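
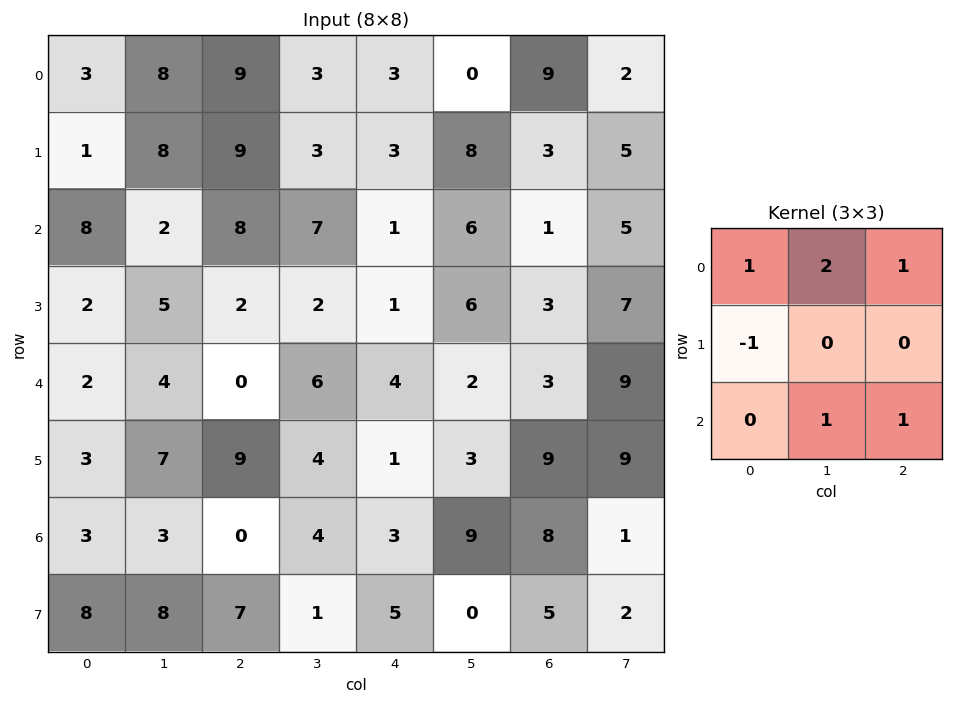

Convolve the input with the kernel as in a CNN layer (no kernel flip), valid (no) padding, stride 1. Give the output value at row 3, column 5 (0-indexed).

The receptive field on the input at this output position is [6 3 7 / 2 3 9 / 3 9 9]. Elementwise product with the kernel and sum: 6·1 + 3·2 + 7·1 + 2·-1 + 9·1 + 9·1.

35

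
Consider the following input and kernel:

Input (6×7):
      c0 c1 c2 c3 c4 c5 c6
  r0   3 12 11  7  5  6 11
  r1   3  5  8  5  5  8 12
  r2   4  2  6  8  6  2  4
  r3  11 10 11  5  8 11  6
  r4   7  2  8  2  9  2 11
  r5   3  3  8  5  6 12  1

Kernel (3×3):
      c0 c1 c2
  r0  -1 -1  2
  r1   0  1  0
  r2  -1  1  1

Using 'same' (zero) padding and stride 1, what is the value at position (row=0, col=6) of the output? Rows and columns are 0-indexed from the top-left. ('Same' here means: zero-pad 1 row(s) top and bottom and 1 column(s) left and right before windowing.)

15

The receptive field on the zero-padded input at this output position is [0 0 0 / 6 11 0 / 8 12 0]. Elementwise product with the kernel and sum: 0·-1 + 0·-1 + 0·2 + 11·1 + 8·-1 + 12·1 + 0·1.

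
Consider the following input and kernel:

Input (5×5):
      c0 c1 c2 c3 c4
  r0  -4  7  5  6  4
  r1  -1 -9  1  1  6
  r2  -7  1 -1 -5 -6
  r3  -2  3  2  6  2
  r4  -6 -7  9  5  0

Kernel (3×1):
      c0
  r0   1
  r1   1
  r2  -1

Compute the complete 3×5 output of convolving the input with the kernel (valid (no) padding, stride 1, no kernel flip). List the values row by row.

Output[0,0]: The receptive field on the input at this output position is [-4 / -1 / -7]. Elementwise product with the kernel and sum: -4·1 + -1·1 + -7·-1.
Output[0,1]: The receptive field on the input at this output position is [7 / -9 / 1]. Elementwise product with the kernel and sum: 7·1 + -9·1 + 1·-1.

2 -3 7 12 16
-6 -11 -2 -10 -2
-3 11 -8 -4 -4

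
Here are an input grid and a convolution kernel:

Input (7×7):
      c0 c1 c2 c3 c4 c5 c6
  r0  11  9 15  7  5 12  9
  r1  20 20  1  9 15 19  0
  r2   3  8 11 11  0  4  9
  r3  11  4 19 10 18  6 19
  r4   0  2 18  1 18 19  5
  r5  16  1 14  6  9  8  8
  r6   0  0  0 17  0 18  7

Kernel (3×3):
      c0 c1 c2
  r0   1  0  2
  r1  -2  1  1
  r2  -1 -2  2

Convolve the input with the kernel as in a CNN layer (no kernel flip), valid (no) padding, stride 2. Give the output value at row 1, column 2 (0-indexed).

The receptive field on the input at this output position is [0 4 9 / 18 6 19 / 18 19 5]. Elementwise product with the kernel and sum: 0·1 + 9·2 + 18·-2 + 6·1 + 19·1 + 18·-1 + 19·-2 + 5·2.

-39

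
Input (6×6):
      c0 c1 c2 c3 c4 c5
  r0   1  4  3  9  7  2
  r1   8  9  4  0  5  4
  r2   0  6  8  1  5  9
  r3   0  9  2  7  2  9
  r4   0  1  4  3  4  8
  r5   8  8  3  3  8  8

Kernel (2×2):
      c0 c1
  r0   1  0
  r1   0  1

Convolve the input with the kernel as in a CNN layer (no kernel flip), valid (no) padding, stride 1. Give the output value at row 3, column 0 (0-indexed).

1

The receptive field on the input at this output position is [0 9 / 0 1]. Elementwise product with the kernel and sum: 0·1 + 1·1.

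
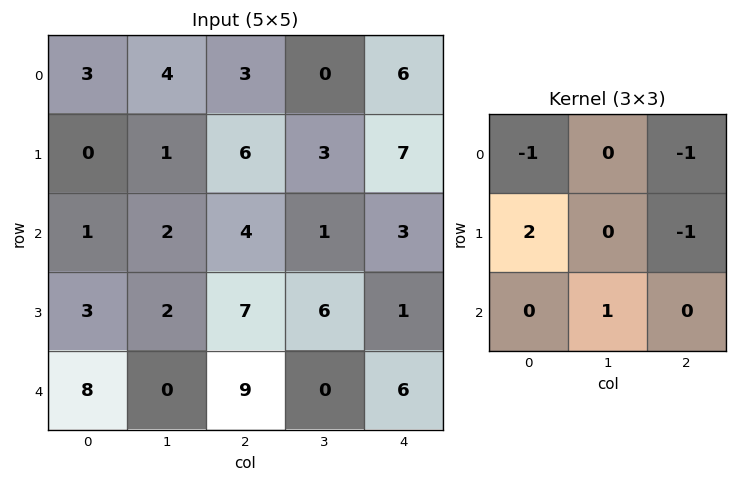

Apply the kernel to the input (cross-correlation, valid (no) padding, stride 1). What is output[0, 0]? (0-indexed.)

The receptive field on the input at this output position is [3 4 3 / 0 1 6 / 1 2 4]. Elementwise product with the kernel and sum: 3·-1 + 3·-1 + 0·2 + 6·-1 + 2·1.

-10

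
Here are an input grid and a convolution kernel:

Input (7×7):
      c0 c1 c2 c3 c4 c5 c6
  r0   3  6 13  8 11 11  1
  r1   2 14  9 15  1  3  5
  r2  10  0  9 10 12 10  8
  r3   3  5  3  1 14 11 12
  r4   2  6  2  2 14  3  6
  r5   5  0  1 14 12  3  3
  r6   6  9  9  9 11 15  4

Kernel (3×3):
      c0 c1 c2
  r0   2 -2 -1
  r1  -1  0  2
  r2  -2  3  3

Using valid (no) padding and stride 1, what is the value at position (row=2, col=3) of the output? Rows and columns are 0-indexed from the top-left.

The receptive field on the input at this output position is [10 12 10 / 1 14 11 / 2 14 3]. Elementwise product with the kernel and sum: 10·2 + 12·-2 + 10·-1 + 1·-1 + 11·2 + 2·-2 + 14·3 + 3·3.

54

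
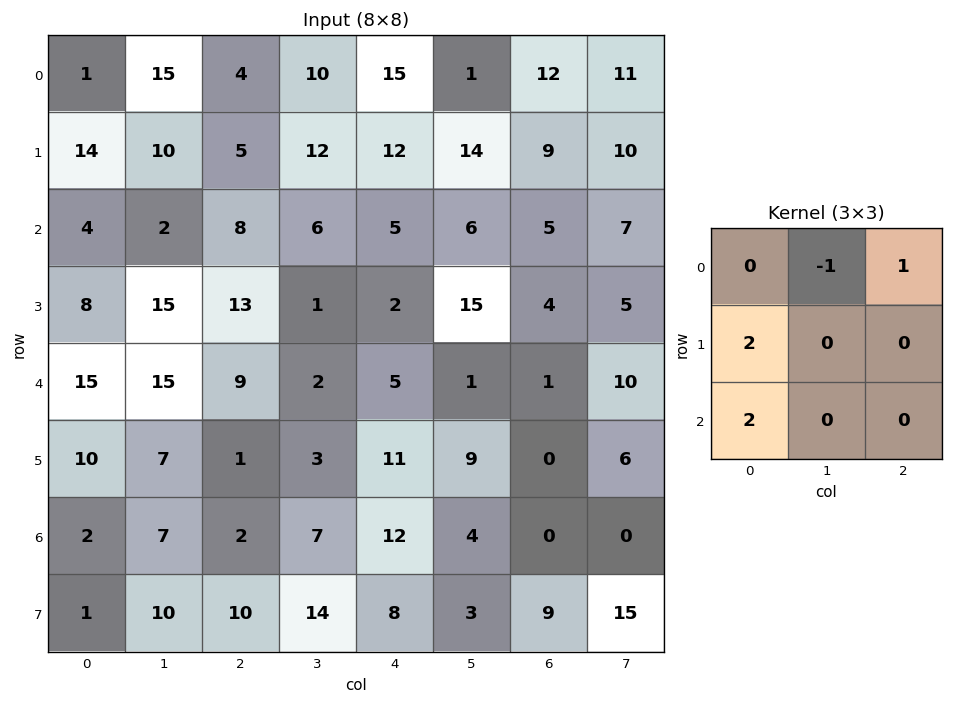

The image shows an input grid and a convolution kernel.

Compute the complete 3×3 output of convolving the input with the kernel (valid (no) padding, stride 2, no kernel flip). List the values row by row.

25 31 45
52 43 13
18 9 46

Output[0,0]: The receptive field on the input at this output position is [1 15 4 / 14 10 5 / 4 2 8]. Elementwise product with the kernel and sum: 15·-1 + 4·1 + 14·2 + 4·2.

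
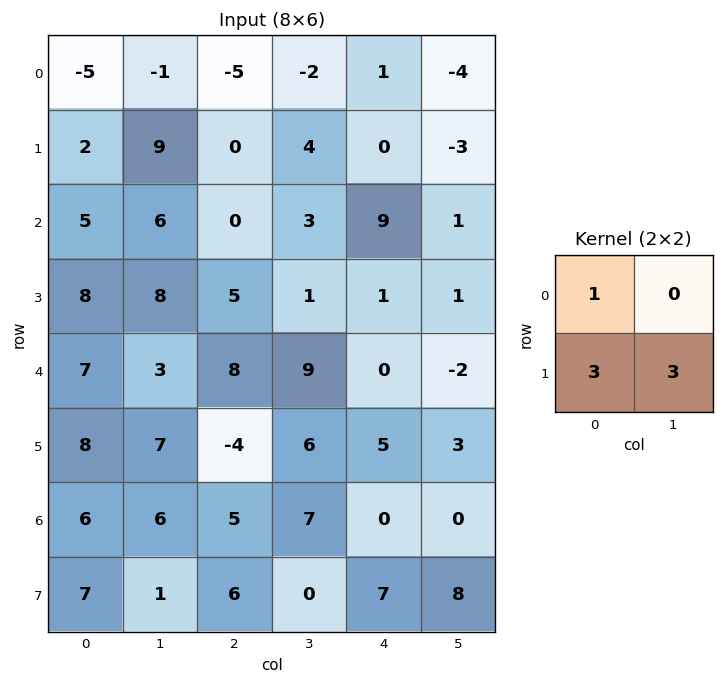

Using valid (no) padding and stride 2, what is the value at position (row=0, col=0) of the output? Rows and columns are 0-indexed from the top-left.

28

The receptive field on the input at this output position is [-5 -1 / 2 9]. Elementwise product with the kernel and sum: -5·1 + 2·3 + 9·3.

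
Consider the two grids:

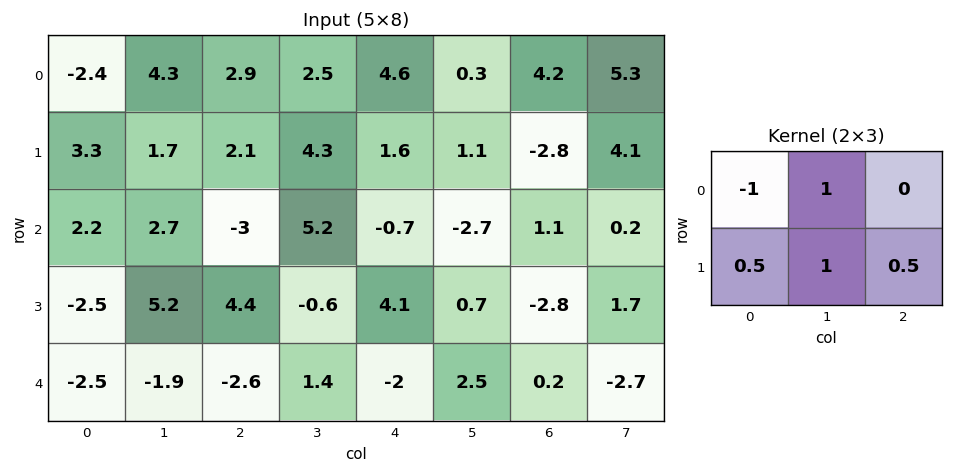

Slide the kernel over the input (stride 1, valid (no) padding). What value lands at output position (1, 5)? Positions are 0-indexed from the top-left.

-4.05

The receptive field on the input at this output position is [1.1 -2.8 4.1 / -2.7 1.1 0.2]. Elementwise product with the kernel and sum: 1.1·-1 + -2.8·1 + -2.7·0.5 + 1.1·1 + 0.2·0.5.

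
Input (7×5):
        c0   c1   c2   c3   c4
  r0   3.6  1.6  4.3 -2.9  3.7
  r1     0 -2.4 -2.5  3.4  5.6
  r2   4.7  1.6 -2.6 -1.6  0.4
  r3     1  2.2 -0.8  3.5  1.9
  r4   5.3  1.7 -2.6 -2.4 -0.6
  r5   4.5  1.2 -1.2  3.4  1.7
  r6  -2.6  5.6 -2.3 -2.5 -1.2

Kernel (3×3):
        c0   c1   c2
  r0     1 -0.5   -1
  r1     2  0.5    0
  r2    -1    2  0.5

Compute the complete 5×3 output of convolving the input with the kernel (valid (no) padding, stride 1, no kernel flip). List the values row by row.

-5.5 -11.3 -1.65
16.9 -4.7 -7.05
6.4 0.4 -4.55
9.45 -0.7 -2
29.3 -4.25 -4.8

Output[0,0]: The receptive field on the input at this output position is [3.6 1.6 4.3 / 0 -2.4 -2.5 / 4.7 1.6 -2.6]. Elementwise product with the kernel and sum: 3.6·1 + 1.6·-0.5 + 4.3·-1 + 0·2 + -2.4·0.5 + 4.7·-1 + 1.6·2 + -2.6·0.5.
Output[0,1]: The receptive field on the input at this output position is [1.6 4.3 -2.9 / -2.4 -2.5 3.4 / 1.6 -2.6 -1.6]. Elementwise product with the kernel and sum: 1.6·1 + 4.3·-0.5 + -2.9·-1 + -2.4·2 + -2.5·0.5 + 1.6·-1 + -2.6·2 + -1.6·0.5.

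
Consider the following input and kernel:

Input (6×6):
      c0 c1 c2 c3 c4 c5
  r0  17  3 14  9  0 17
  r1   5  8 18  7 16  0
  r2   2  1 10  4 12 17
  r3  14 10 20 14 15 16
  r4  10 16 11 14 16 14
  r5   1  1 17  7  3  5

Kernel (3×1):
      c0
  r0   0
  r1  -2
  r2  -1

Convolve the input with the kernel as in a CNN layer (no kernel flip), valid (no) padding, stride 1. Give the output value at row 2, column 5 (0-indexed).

-46

The receptive field on the input at this output position is [17 / 16 / 14]. Elementwise product with the kernel and sum: 16·-2 + 14·-1.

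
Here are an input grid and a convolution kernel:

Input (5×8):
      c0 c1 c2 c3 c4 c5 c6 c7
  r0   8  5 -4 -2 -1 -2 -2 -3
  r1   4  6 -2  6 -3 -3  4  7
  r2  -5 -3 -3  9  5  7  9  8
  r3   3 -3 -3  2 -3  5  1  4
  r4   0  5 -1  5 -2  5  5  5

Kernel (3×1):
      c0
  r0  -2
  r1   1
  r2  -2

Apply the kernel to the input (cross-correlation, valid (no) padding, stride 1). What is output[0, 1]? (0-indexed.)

The receptive field on the input at this output position is [5 / 6 / -3]. Elementwise product with the kernel and sum: 5·-2 + 6·1 + -3·-2.

2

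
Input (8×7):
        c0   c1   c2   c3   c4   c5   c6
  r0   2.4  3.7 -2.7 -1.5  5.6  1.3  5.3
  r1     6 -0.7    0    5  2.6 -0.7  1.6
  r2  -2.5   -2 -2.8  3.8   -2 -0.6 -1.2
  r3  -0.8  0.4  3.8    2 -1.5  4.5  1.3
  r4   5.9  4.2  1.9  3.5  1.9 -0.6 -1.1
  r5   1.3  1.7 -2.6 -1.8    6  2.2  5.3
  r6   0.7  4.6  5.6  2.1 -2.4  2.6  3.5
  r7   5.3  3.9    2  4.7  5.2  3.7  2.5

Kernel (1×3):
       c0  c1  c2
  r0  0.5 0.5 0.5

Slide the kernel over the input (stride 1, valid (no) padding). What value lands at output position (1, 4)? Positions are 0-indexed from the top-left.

The receptive field on the input at this output position is [2.6 -0.7 1.6]. Elementwise product with the kernel and sum: 2.6·0.5 + -0.7·0.5 + 1.6·0.5.

1.75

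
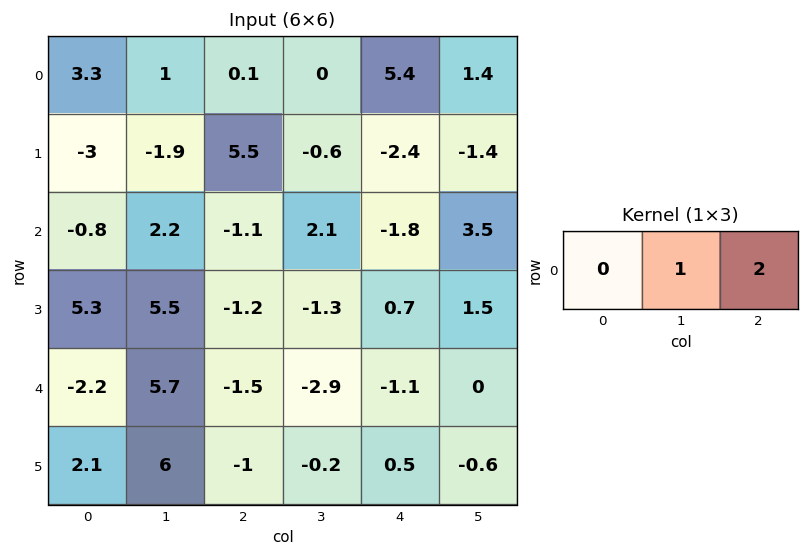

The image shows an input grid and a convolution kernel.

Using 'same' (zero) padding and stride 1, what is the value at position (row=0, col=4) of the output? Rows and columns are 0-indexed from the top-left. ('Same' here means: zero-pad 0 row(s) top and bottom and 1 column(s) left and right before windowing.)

The receptive field on the zero-padded input at this output position is [0 5.4 1.4]. Elementwise product with the kernel and sum: 5.4·1 + 1.4·2.

8.2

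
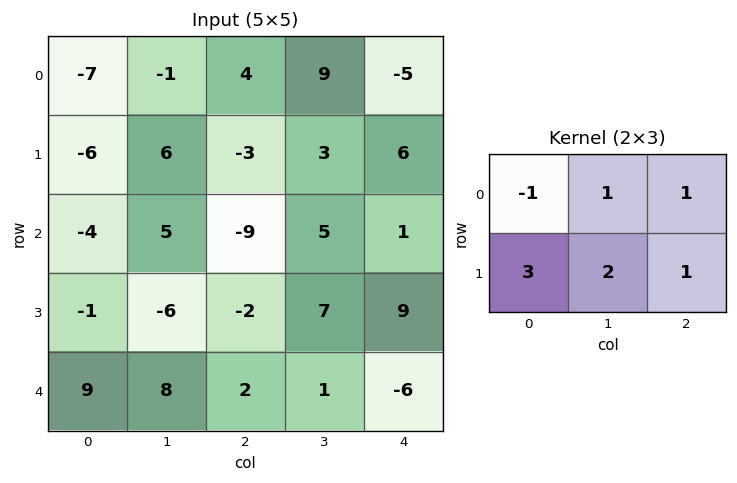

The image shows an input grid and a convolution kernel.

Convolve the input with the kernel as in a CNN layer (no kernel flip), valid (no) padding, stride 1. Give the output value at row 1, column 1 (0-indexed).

-4

The receptive field on the input at this output position is [6 -3 3 / 5 -9 5]. Elementwise product with the kernel and sum: 6·-1 + -3·1 + 3·1 + 5·3 + -9·2 + 5·1.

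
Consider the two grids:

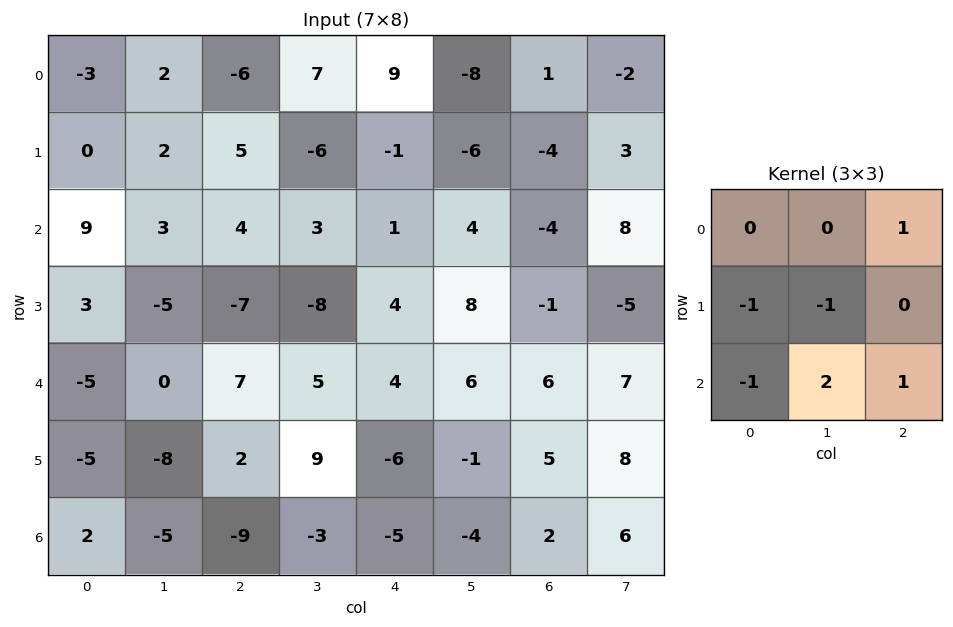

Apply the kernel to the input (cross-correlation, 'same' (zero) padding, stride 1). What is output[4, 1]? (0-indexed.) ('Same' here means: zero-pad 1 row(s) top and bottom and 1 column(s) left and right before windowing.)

-11

The receptive field on the zero-padded input at this output position is [3 -5 -7 / -5 0 7 / -5 -8 2]. Elementwise product with the kernel and sum: -7·1 + -5·-1 + 0·-1 + -5·-1 + -8·2 + 2·1.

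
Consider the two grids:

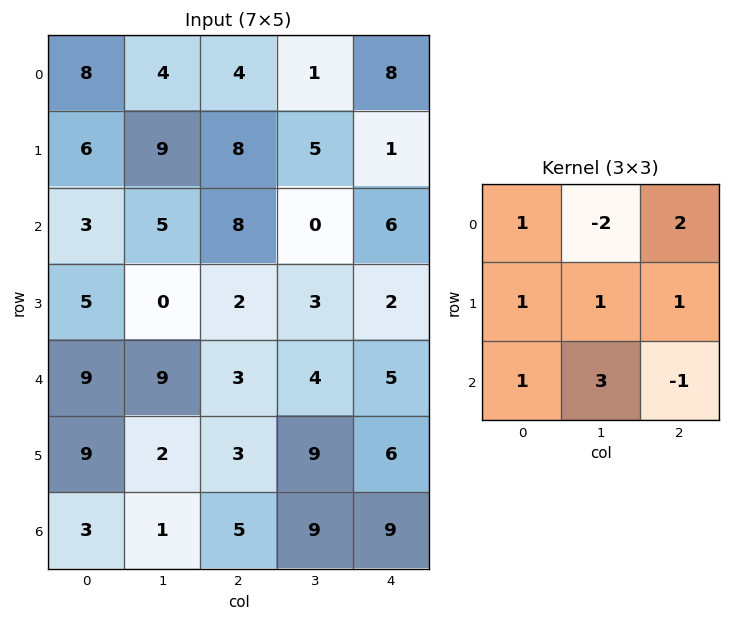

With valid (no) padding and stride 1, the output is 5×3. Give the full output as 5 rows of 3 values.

41 49 34
23 19 23
49 8 37
42 20 36
12 32 46

Output[0,0]: The receptive field on the input at this output position is [8 4 4 / 6 9 8 / 3 5 8]. Elementwise product with the kernel and sum: 8·1 + 4·-2 + 4·2 + 6·1 + 9·1 + 8·1 + 3·1 + 5·3 + 8·-1.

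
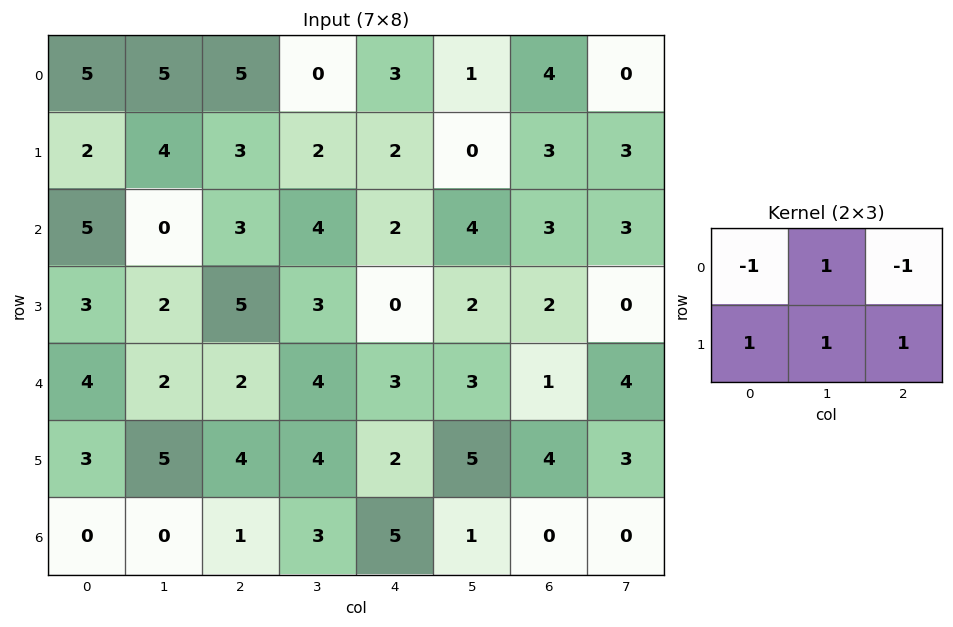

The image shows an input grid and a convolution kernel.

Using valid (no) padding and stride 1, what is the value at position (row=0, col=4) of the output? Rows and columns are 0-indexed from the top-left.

-1

The receptive field on the input at this output position is [3 1 4 / 2 0 3]. Elementwise product with the kernel and sum: 3·-1 + 1·1 + 4·-1 + 2·1 + 0·1 + 3·1.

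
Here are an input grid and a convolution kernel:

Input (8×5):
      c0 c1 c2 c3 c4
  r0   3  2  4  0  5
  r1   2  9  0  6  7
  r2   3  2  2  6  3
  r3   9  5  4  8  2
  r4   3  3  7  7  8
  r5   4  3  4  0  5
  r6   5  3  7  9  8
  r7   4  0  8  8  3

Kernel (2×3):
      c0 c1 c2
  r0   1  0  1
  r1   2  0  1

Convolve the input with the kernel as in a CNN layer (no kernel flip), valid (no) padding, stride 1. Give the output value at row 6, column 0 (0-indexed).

The receptive field on the input at this output position is [5 3 7 / 4 0 8]. Elementwise product with the kernel and sum: 5·1 + 7·1 + 4·2 + 8·1.

28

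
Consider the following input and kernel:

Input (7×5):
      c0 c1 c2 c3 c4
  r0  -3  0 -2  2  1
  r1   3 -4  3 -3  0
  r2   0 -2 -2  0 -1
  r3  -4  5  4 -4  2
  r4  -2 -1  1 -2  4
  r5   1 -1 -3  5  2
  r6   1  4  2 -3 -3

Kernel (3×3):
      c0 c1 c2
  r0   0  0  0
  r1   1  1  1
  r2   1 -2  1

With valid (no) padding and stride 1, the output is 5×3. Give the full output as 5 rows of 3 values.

4 -2 -3
-14 -11 11
6 0 11
-2 8 -8
-8 -2 9

Output[0,0]: The receptive field on the input at this output position is [-3 0 -2 / 3 -4 3 / 0 -2 -2]. Elementwise product with the kernel and sum: 3·1 + -4·1 + 3·1 + 0·1 + -2·-2 + -2·1.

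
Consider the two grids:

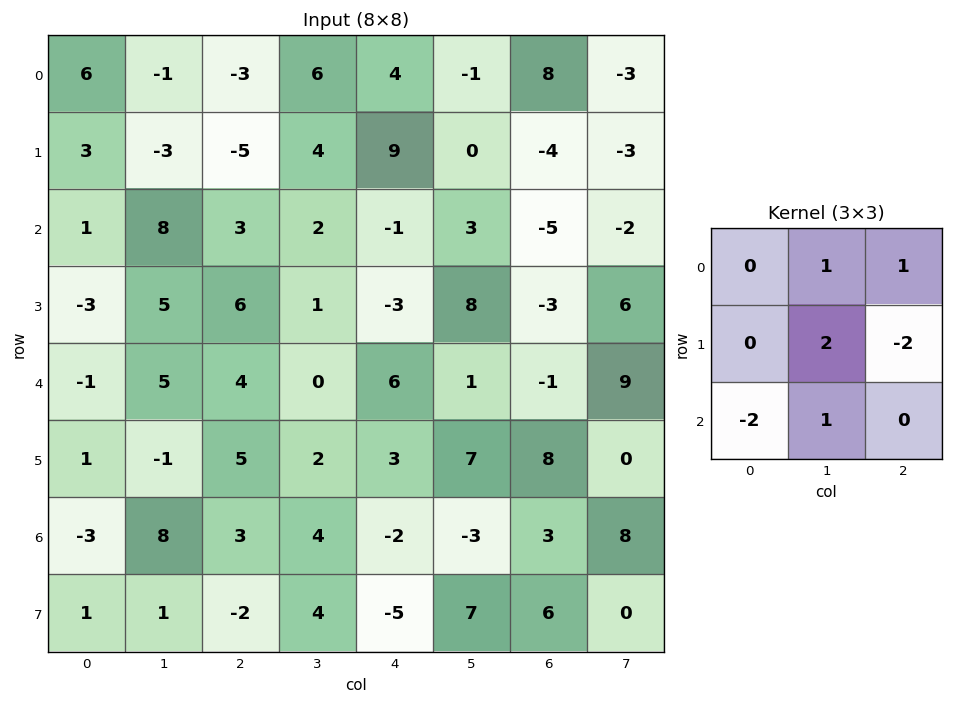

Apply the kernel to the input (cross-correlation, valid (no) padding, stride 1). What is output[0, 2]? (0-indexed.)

-4

The receptive field on the input at this output position is [-3 6 4 / -5 4 9 / 3 2 -1]. Elementwise product with the kernel and sum: 6·1 + 4·1 + 4·2 + 9·-2 + 3·-2 + 2·1.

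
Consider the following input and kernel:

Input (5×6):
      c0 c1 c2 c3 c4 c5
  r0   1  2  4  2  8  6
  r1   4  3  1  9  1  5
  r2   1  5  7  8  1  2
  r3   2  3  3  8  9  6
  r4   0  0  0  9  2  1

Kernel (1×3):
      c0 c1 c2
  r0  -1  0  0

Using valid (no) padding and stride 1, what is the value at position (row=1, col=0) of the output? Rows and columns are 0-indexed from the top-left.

-4

The receptive field on the input at this output position is [4 3 1]. Elementwise product with the kernel and sum: 4·-1.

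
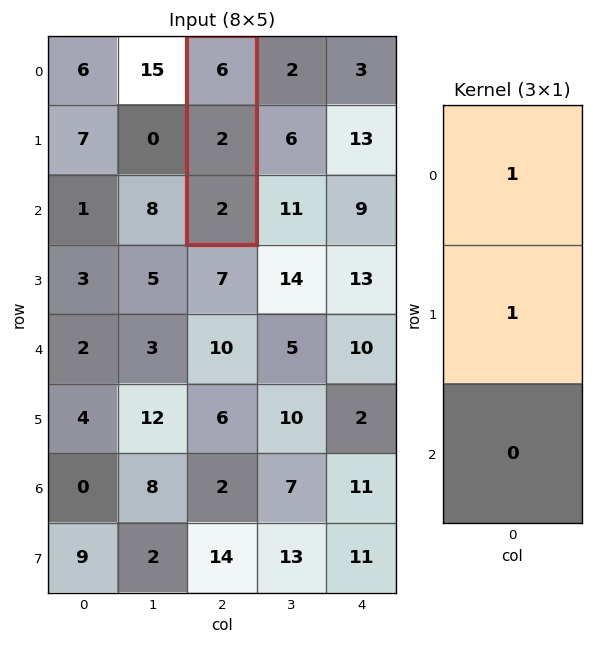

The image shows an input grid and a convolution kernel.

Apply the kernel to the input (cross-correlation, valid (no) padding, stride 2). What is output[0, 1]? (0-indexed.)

The receptive field on the input at this output position is [6 / 2 / 2]. Elementwise product with the kernel and sum: 6·1 + 2·1.

8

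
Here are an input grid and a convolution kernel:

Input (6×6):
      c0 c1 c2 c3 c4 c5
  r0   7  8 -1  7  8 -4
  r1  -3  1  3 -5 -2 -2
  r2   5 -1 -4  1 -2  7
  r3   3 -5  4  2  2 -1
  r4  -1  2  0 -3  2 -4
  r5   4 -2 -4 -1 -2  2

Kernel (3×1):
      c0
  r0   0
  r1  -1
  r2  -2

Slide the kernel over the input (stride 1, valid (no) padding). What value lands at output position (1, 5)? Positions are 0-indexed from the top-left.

-5

The receptive field on the input at this output position is [-2 / 7 / -1]. Elementwise product with the kernel and sum: 7·-1 + -1·-2.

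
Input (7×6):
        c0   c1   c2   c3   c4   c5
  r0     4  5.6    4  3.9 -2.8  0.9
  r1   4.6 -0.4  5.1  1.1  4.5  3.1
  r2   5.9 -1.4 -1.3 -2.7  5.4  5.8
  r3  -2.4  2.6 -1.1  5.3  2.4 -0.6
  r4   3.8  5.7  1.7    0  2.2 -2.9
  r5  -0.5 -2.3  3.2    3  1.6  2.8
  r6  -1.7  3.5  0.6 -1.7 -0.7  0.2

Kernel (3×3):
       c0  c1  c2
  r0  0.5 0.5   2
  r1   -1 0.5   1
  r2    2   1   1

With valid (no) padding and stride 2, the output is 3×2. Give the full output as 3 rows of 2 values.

22.2 -1.6
17.25 20.55
11.4 3.95

Output[0,0]: The receptive field on the input at this output position is [4 5.6 4 / 4.6 -0.4 5.1 / 5.9 -1.4 -1.3]. Elementwise product with the kernel and sum: 4·0.5 + 5.6·0.5 + 4·2 + 4.6·-1 + -0.4·0.5 + 5.1·1 + 5.9·2 + -1.4·1 + -1.3·1.
Output[0,1]: The receptive field on the input at this output position is [4 3.9 -2.8 / 5.1 1.1 4.5 / -1.3 -2.7 5.4]. Elementwise product with the kernel and sum: 4·0.5 + 3.9·0.5 + -2.8·2 + 5.1·-1 + 1.1·0.5 + 4.5·1 + -1.3·2 + -2.7·1 + 5.4·1.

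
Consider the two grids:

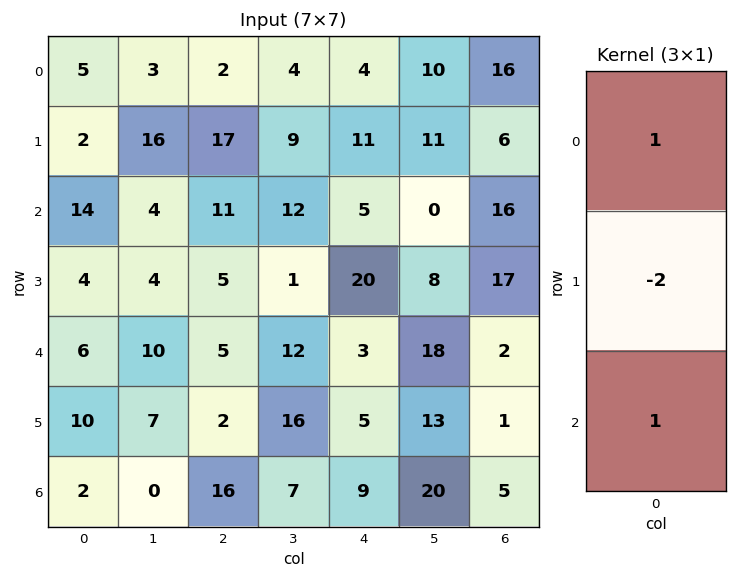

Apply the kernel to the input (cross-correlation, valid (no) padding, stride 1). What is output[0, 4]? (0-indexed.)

-13

The receptive field on the input at this output position is [4 / 11 / 5]. Elementwise product with the kernel and sum: 4·1 + 11·-2 + 5·1.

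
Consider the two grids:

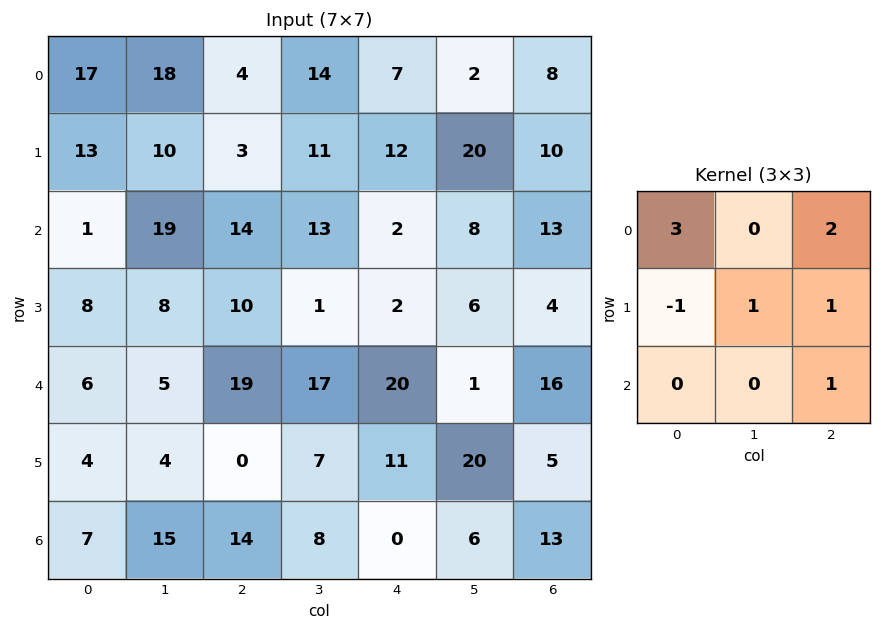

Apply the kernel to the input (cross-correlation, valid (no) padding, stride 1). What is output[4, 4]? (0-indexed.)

The receptive field on the input at this output position is [20 1 16 / 11 20 5 / 0 6 13]. Elementwise product with the kernel and sum: 20·3 + 16·2 + 11·-1 + 20·1 + 5·1 + 13·1.

119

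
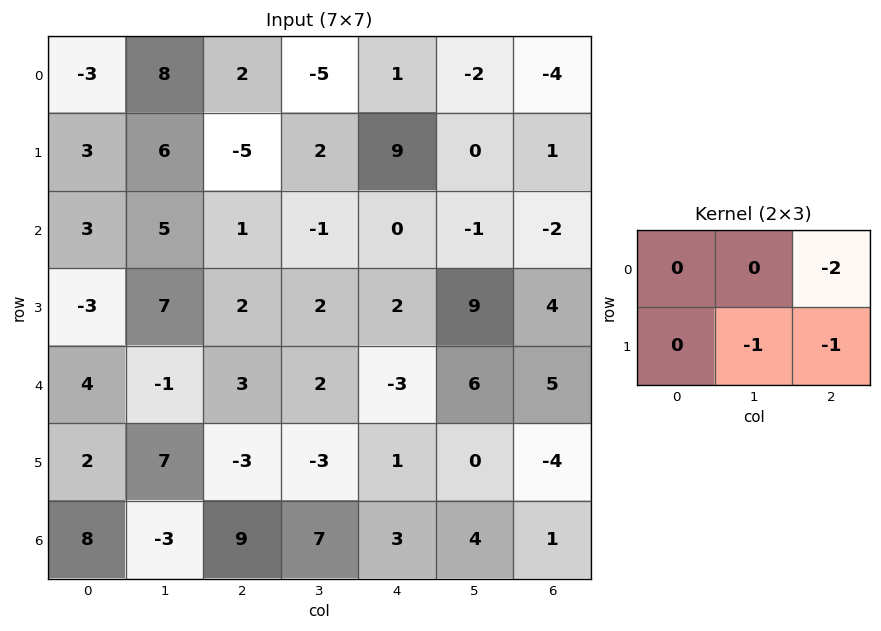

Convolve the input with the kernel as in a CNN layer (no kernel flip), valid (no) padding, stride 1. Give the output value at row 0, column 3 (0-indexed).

The receptive field on the input at this output position is [-5 1 -2 / 2 9 0]. Elementwise product with the kernel and sum: -2·-2 + 9·-1 + 0·-1.

-5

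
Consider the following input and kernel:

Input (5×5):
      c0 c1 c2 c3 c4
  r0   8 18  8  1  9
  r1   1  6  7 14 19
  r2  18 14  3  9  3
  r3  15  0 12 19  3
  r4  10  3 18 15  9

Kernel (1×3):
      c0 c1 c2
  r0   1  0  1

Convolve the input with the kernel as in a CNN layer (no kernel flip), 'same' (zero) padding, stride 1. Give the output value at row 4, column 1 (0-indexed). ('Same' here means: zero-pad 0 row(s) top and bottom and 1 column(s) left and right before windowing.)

28

The receptive field on the zero-padded input at this output position is [10 3 18]. Elementwise product with the kernel and sum: 10·1 + 18·1.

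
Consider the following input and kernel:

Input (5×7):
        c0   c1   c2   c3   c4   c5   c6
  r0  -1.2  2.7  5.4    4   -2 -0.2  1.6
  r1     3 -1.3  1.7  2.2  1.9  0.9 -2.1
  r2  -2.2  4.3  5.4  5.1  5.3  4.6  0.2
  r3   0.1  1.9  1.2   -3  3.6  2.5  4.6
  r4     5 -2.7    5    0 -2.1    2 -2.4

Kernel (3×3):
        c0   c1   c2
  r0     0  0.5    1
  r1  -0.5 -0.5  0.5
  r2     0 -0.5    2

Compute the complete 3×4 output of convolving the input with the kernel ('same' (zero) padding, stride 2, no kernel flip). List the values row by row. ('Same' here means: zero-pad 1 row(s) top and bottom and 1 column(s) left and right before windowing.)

Output[0,0]: The receptive field on the zero-padded input at this output position is [0 0 0 / 0 -1.2 2.7 / 0 3 -1.3]. Elementwise product with the kernel and sum: 0·0.5 + 0·1 + 0·-0.5 + -1.2·-0.5 + 2.7·0.5 + 3·-0.5 + -1.3·2.
Output[0,1]: The receptive field on the zero-padded input at this output position is [0 0 0 / 2.7 5.4 4 / -1.3 1.7 2.2]. Elementwise product with the kernel and sum: 0·0.5 + 0·1 + 2.7·-0.5 + 5.4·-0.5 + 4·0.5 + 1.7·-0.5 + 2.2·2.

-2.15 1.5 -0.25 0.35
7.2 -5.85 2.15 -5.75
-1.9 -3.55 6.35 2.5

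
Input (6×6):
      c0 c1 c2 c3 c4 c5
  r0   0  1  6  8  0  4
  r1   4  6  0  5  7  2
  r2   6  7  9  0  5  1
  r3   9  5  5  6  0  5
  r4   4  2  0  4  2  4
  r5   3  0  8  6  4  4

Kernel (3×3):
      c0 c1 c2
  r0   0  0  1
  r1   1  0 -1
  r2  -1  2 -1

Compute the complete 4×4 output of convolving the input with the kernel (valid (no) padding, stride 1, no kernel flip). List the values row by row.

9 20 -21 16
-7 11 18 -10
13 -7 16 -2
-2 14 -2 3

Output[0,0]: The receptive field on the input at this output position is [0 1 6 / 4 6 0 / 6 7 9]. Elementwise product with the kernel and sum: 6·1 + 4·1 + 0·-1 + 6·-1 + 7·2 + 9·-1.
Output[0,1]: The receptive field on the input at this output position is [1 6 8 / 6 0 5 / 7 9 0]. Elementwise product with the kernel and sum: 8·1 + 6·1 + 5·-1 + 7·-1 + 9·2 + 0·-1.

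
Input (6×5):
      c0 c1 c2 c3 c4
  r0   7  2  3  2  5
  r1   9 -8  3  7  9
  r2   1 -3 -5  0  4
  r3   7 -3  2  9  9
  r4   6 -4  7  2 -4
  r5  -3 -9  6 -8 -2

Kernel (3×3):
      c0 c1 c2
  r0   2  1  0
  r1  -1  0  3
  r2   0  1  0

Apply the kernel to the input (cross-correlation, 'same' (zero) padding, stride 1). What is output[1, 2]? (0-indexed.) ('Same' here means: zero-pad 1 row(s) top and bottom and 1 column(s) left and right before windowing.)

The receptive field on the zero-padded input at this output position is [2 3 2 / -8 3 7 / -3 -5 0]. Elementwise product with the kernel and sum: 2·2 + 3·1 + -8·-1 + 7·3 + -5·1.

31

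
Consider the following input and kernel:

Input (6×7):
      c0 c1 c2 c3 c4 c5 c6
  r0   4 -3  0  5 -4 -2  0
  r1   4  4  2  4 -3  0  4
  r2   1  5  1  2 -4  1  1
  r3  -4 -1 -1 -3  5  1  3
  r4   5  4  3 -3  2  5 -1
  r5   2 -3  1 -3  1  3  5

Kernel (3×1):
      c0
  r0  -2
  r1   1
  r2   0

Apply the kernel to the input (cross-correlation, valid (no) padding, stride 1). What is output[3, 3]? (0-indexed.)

The receptive field on the input at this output position is [-3 / -3 / -3]. Elementwise product with the kernel and sum: -3·-2 + -3·1.

3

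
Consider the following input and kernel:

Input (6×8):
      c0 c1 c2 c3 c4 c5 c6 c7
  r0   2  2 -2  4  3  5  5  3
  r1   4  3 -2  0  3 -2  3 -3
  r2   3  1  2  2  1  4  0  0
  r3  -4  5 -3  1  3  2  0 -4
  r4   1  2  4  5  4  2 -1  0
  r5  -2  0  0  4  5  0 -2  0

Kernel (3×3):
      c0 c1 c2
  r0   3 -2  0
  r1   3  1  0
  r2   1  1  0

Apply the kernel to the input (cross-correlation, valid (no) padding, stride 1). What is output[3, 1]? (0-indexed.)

31

The receptive field on the input at this output position is [5 -3 1 / 2 4 5 / 0 0 4]. Elementwise product with the kernel and sum: 5·3 + -3·-2 + 2·3 + 4·1 + 0·1 + 0·1.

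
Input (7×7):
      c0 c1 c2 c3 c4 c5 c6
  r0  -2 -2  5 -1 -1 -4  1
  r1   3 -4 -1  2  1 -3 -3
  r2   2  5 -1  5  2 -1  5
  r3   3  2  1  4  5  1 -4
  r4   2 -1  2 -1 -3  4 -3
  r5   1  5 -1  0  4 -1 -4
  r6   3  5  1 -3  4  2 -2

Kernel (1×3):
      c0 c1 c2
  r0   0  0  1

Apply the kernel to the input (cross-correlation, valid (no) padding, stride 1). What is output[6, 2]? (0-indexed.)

4

The receptive field on the input at this output position is [1 -3 4]. Elementwise product with the kernel and sum: 4·1.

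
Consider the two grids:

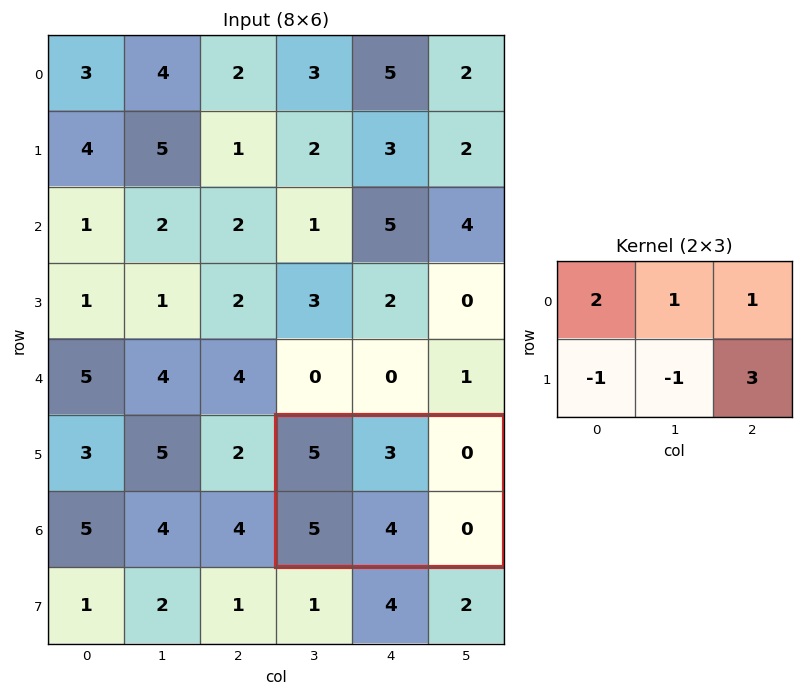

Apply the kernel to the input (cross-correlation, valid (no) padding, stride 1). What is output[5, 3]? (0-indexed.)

The receptive field on the input at this output position is [5 3 0 / 5 4 0]. Elementwise product with the kernel and sum: 5·2 + 3·1 + 0·1 + 5·-1 + 4·-1 + 0·3.

4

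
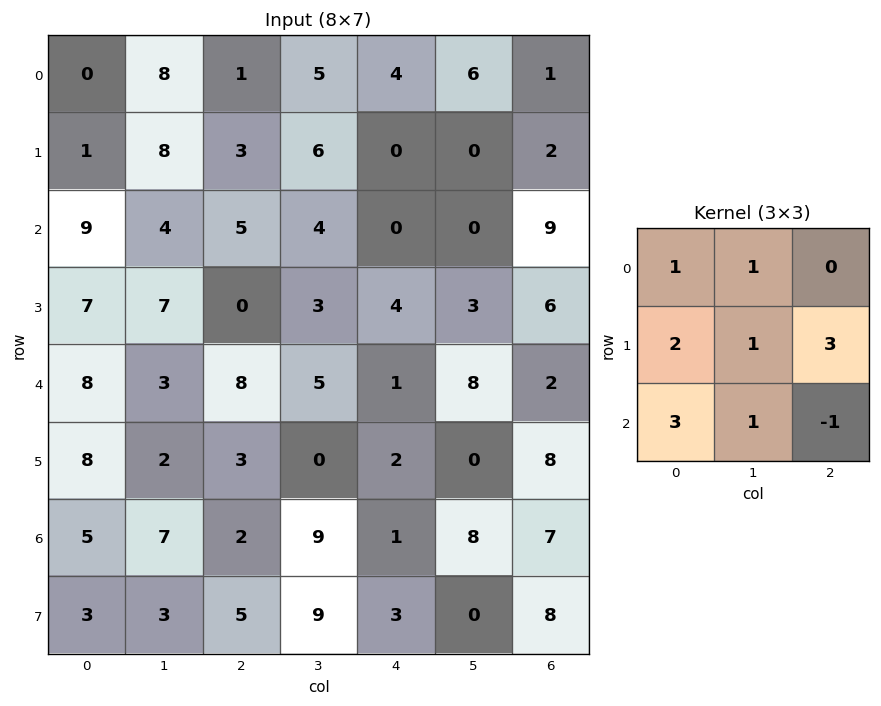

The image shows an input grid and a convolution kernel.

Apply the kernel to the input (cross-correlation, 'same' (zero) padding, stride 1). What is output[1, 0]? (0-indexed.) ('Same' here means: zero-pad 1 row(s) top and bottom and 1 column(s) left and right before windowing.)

The receptive field on the zero-padded input at this output position is [0 0 8 / 0 1 8 / 0 9 4]. Elementwise product with the kernel and sum: 0·1 + 0·1 + 0·2 + 1·1 + 8·3 + 0·3 + 9·1 + 4·-1.

30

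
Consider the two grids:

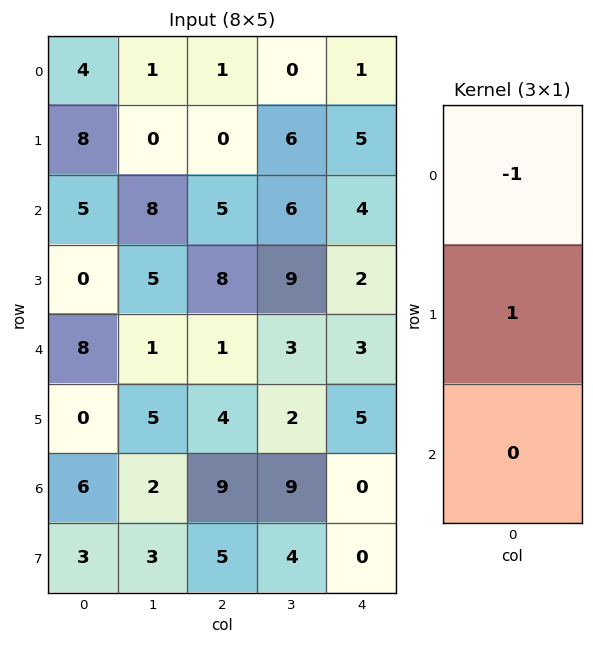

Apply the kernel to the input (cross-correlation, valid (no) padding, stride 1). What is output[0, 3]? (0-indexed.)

The receptive field on the input at this output position is [0 / 6 / 6]. Elementwise product with the kernel and sum: 0·-1 + 6·1.

6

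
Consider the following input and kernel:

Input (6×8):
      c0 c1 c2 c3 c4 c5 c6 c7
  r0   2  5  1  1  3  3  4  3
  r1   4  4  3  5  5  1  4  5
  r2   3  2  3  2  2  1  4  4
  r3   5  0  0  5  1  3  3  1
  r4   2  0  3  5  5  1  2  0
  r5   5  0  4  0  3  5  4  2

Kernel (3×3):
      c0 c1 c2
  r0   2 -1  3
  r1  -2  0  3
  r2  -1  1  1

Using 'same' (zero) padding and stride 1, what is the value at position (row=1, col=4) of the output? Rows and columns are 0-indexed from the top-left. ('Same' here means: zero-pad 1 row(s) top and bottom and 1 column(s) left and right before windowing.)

The receptive field on the zero-padded input at this output position is [1 3 3 / 5 5 1 / 2 2 1]. Elementwise product with the kernel and sum: 1·2 + 3·-1 + 3·3 + 5·-2 + 1·3 + 2·-1 + 2·1 + 1·1.

2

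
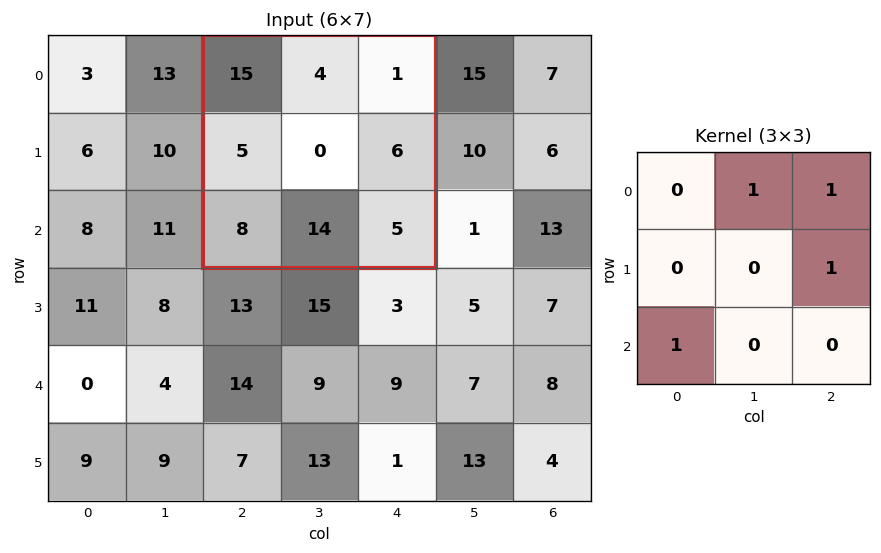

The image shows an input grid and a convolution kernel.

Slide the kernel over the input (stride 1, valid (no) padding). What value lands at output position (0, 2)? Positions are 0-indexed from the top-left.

19

The receptive field on the input at this output position is [15 4 1 / 5 0 6 / 8 14 5]. Elementwise product with the kernel and sum: 4·1 + 1·1 + 6·1 + 8·1.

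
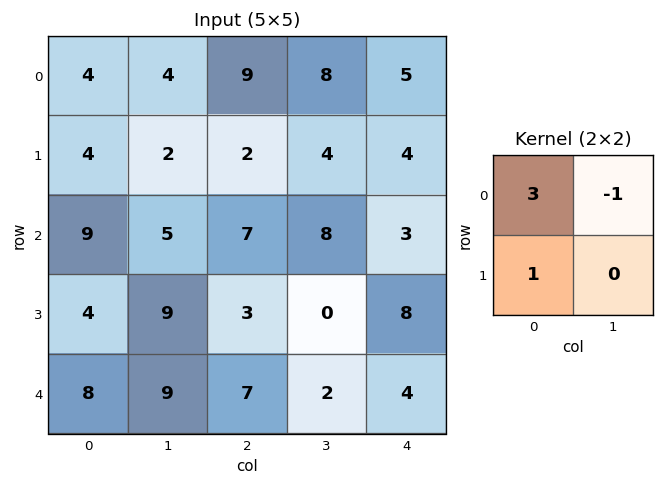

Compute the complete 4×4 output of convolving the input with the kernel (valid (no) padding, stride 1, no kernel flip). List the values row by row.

Output[0,0]: The receptive field on the input at this output position is [4 4 / 4 2]. Elementwise product with the kernel and sum: 4·3 + 4·-1 + 4·1.
Output[0,1]: The receptive field on the input at this output position is [4 9 / 2 2]. Elementwise product with the kernel and sum: 4·3 + 9·-1 + 2·1.

12 5 21 23
19 9 9 16
26 17 16 21
11 33 16 -6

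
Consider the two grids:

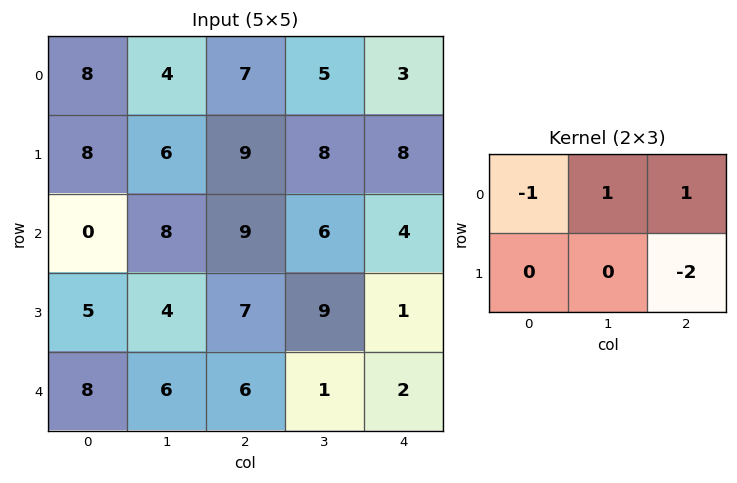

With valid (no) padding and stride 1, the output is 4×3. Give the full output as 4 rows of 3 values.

Output[0,0]: The receptive field on the input at this output position is [8 4 7 / 8 6 9]. Elementwise product with the kernel and sum: 8·-1 + 4·1 + 7·1 + 9·-2.
Output[0,1]: The receptive field on the input at this output position is [4 7 5 / 6 9 8]. Elementwise product with the kernel and sum: 4·-1 + 7·1 + 5·1 + 8·-2.

-15 -8 -15
-11 -1 -1
3 -11 -1
-6 10 -1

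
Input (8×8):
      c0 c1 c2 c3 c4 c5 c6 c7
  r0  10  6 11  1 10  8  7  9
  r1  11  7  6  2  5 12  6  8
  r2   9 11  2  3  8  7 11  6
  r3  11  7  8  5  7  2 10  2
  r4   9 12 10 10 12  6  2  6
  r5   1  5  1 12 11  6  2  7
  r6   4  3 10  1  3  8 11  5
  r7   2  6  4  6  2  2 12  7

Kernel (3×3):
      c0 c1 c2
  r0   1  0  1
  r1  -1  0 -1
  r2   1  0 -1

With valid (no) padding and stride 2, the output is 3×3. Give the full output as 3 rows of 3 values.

Output[0,0]: The receptive field on the input at this output position is [10 6 11 / 11 7 6 / 9 11 2]. Elementwise product with the kernel and sum: 10·1 + 11·1 + 11·-1 + 6·-1 + 9·1 + 2·-1.
Output[0,1]: The receptive field on the input at this output position is [11 1 10 / 6 2 5 / 2 3 8]. Elementwise product with the kernel and sum: 11·1 + 10·1 + 6·-1 + 5·-1 + 2·1 + 8·-1.

11 4 3
-9 -7 12
11 17 -7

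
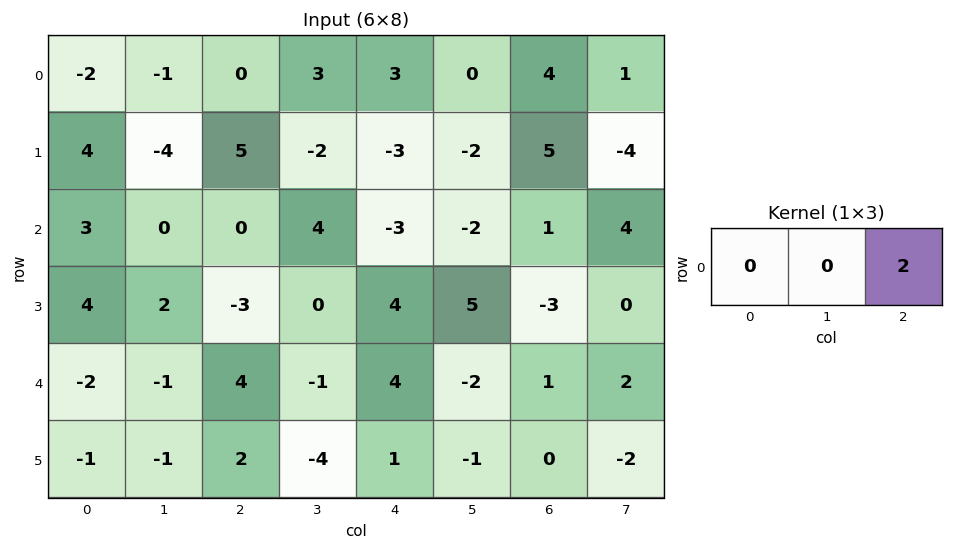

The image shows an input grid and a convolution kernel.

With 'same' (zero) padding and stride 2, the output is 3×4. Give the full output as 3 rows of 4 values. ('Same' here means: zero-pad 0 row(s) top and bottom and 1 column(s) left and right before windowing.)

Output[0,0]: The receptive field on the zero-padded input at this output position is [0 -2 -1]. Elementwise product with the kernel and sum: -1·2.

-2 6 0 2
0 8 -4 8
-2 -2 -4 4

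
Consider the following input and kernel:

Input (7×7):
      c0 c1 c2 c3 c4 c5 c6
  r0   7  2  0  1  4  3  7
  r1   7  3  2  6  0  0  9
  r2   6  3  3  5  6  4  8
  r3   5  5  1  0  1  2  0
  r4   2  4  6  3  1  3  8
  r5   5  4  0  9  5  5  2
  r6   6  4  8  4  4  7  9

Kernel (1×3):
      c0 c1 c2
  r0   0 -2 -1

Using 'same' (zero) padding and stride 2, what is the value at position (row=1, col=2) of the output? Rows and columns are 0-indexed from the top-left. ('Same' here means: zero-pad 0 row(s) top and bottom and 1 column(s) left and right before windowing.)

-16

The receptive field on the zero-padded input at this output position is [5 6 4]. Elementwise product with the kernel and sum: 6·-2 + 4·-1.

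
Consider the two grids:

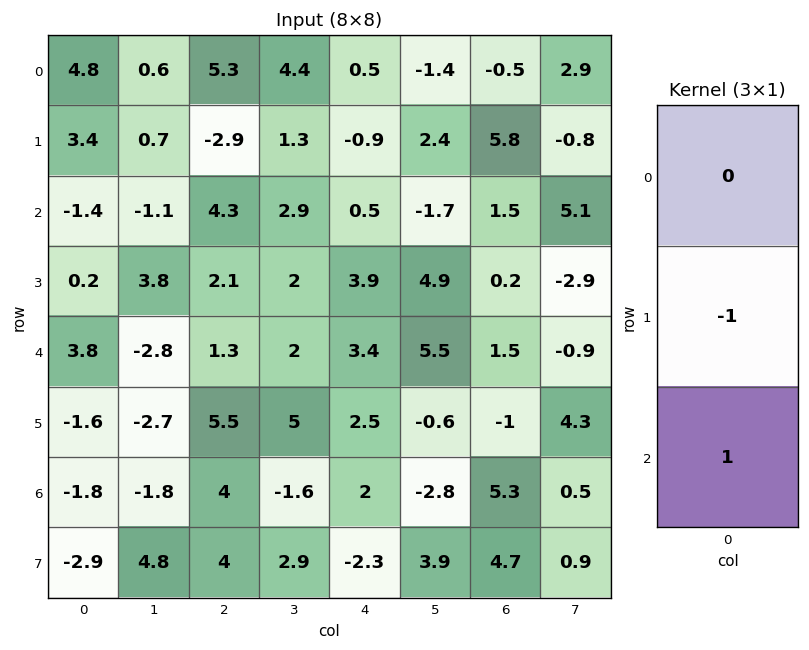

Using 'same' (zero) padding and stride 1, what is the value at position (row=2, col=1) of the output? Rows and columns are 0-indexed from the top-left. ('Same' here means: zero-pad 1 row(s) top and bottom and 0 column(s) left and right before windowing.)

4.9

The receptive field on the zero-padded input at this output position is [0.7 / -1.1 / 3.8]. Elementwise product with the kernel and sum: -1.1·-1 + 3.8·1.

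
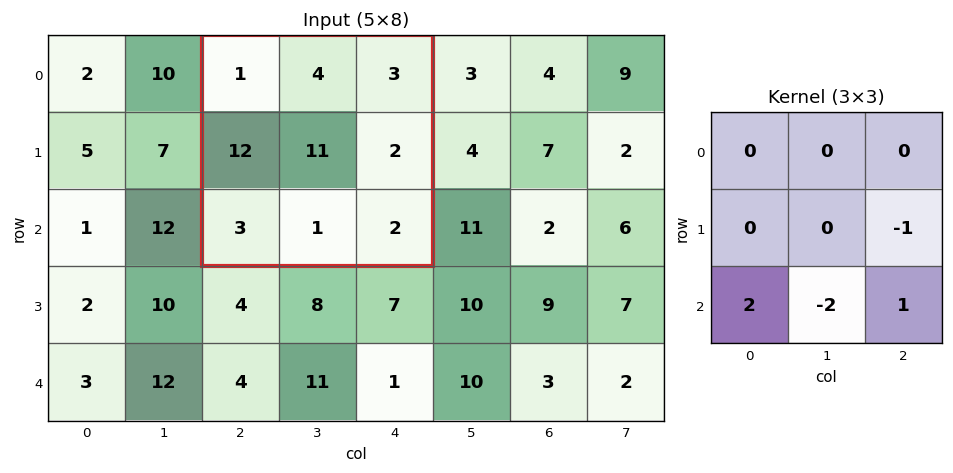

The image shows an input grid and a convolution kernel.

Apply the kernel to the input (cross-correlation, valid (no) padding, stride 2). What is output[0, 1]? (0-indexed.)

4

The receptive field on the input at this output position is [1 4 3 / 12 11 2 / 3 1 2]. Elementwise product with the kernel and sum: 2·-1 + 3·2 + 1·-2 + 2·1.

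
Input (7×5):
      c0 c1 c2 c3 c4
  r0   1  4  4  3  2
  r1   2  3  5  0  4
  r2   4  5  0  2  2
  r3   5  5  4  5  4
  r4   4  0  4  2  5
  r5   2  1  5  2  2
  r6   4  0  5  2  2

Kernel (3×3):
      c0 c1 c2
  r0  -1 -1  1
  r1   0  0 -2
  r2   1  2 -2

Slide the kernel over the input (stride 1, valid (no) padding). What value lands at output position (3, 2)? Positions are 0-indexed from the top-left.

-10

The receptive field on the input at this output position is [4 5 4 / 4 2 5 / 5 2 2]. Elementwise product with the kernel and sum: 4·-1 + 5·-1 + 4·1 + 5·-2 + 5·1 + 2·2 + 2·-2.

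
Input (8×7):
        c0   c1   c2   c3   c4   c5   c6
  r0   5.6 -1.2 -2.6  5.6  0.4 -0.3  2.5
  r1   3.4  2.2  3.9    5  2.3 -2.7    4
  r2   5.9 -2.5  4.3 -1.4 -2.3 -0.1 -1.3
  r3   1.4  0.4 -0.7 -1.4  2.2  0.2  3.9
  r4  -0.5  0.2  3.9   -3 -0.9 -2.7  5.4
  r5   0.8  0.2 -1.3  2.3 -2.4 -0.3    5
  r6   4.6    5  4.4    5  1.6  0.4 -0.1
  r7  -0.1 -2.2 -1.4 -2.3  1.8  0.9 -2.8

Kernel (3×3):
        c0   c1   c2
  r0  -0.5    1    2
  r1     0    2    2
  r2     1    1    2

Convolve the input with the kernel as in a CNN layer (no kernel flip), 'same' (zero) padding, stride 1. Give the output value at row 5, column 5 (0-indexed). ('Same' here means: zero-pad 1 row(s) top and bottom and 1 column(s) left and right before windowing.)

The receptive field on the zero-padded input at this output position is [-0.9 -2.7 5.4 / -2.4 -0.3 5 / 1.6 0.4 -0.1]. Elementwise product with the kernel and sum: -0.9·-0.5 + -2.7·1 + 5.4·2 + -0.3·2 + 5·2 + 1.6·1 + 0.4·1 + -0.1·2.

19.75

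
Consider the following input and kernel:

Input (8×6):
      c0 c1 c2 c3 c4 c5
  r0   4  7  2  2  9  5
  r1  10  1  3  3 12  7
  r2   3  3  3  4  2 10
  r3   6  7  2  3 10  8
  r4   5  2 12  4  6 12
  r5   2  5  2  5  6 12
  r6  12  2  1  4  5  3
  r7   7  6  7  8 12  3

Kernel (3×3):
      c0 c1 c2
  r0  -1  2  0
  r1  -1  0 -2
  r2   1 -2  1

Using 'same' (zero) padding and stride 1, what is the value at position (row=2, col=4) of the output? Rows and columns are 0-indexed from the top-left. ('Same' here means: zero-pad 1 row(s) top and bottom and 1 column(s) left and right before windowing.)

-12

The receptive field on the zero-padded input at this output position is [3 12 7 / 4 2 10 / 3 10 8]. Elementwise product with the kernel and sum: 3·-1 + 12·2 + 4·-1 + 10·-2 + 3·1 + 10·-2 + 8·1.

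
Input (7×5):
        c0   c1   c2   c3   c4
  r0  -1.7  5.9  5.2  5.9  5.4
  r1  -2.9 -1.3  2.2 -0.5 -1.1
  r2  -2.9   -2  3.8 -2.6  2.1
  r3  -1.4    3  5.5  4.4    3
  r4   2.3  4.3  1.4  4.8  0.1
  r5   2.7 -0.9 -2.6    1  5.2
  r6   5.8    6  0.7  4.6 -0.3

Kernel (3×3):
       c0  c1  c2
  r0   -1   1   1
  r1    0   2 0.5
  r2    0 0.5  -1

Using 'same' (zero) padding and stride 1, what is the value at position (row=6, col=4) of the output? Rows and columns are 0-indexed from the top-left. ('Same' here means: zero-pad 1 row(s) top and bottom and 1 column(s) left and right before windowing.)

3.6

The receptive field on the zero-padded input at this output position is [1 5.2 0 / 4.6 -0.3 0 / 0 0 0]. Elementwise product with the kernel and sum: 1·-1 + 5.2·1 + 0·1 + -0.3·2 + 0·0.5 + 0·0.5 + 0·-1.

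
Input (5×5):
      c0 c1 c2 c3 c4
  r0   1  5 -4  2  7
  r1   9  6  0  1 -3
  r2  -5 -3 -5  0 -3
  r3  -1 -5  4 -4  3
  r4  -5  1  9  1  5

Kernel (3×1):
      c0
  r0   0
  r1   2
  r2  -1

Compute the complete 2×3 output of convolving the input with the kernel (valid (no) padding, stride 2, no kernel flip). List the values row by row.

23 5 -3
3 -1 1

Output[0,0]: The receptive field on the input at this output position is [1 / 9 / -5]. Elementwise product with the kernel and sum: 9·2 + -5·-1.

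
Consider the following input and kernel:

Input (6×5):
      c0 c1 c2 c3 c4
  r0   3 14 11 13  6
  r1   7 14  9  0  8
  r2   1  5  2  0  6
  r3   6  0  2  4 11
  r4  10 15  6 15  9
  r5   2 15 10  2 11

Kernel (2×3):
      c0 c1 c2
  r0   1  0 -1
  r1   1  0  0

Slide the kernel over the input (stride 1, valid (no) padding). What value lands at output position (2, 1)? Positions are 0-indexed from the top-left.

5

The receptive field on the input at this output position is [5 2 0 / 0 2 4]. Elementwise product with the kernel and sum: 5·1 + 0·-1 + 0·1.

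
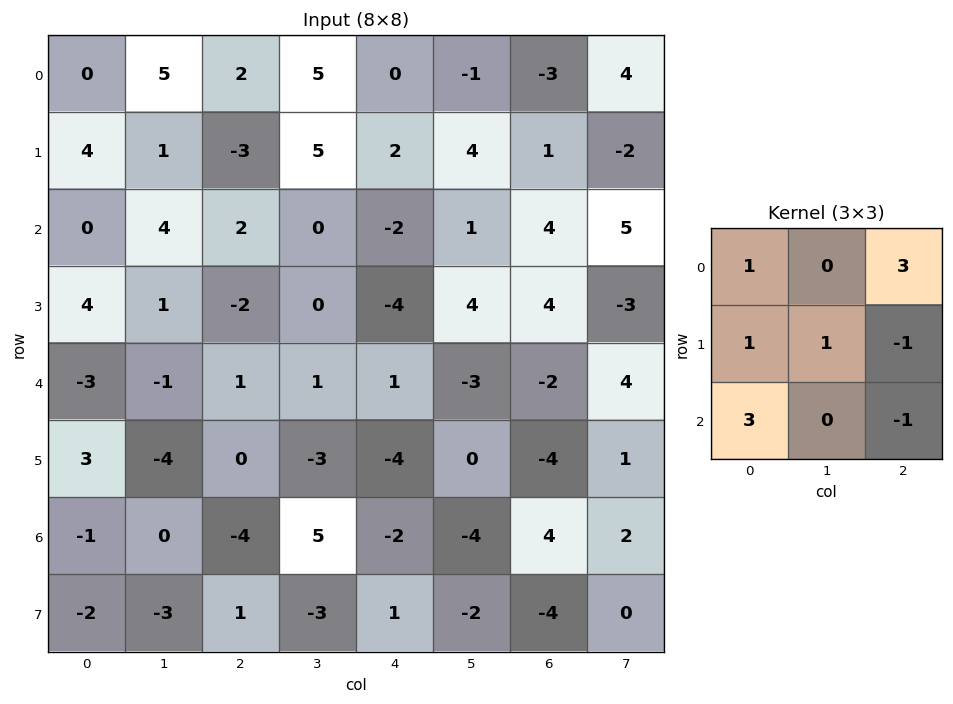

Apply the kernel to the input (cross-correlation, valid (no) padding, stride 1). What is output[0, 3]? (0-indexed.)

4

The receptive field on the input at this output position is [5 0 -1 / 5 2 4 / 0 -2 1]. Elementwise product with the kernel and sum: 5·1 + -1·3 + 5·1 + 2·1 + 4·-1 + 0·3 + 1·-1.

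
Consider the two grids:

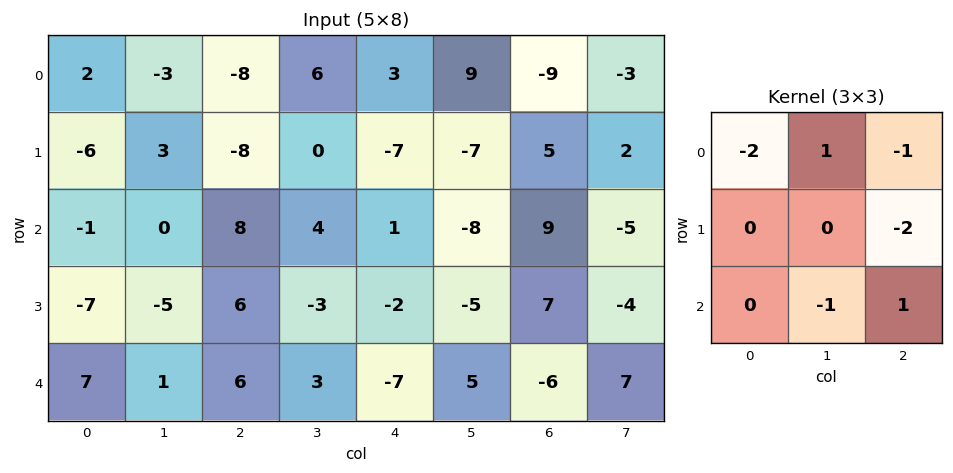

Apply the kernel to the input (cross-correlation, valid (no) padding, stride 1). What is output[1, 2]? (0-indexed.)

22

The receptive field on the input at this output position is [-8 0 -7 / 8 4 1 / 6 -3 -2]. Elementwise product with the kernel and sum: -8·-2 + 0·1 + -7·-1 + 1·-2 + -3·-1 + -2·1.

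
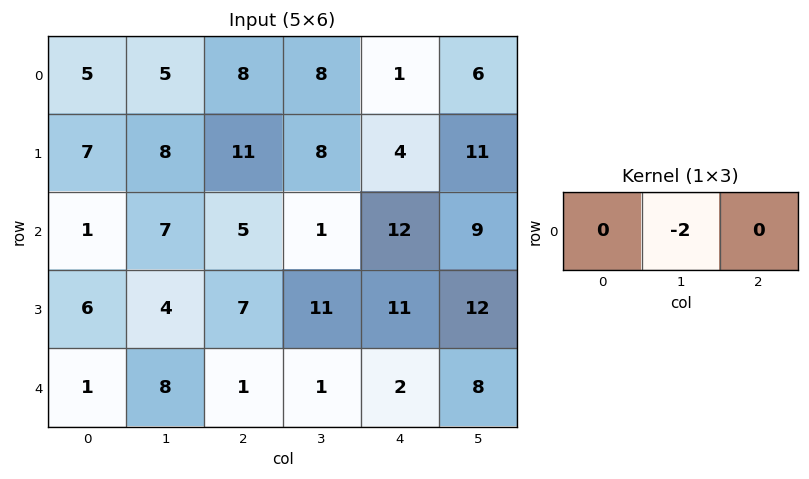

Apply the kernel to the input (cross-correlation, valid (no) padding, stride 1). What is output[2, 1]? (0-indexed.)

The receptive field on the input at this output position is [7 5 1]. Elementwise product with the kernel and sum: 5·-2.

-10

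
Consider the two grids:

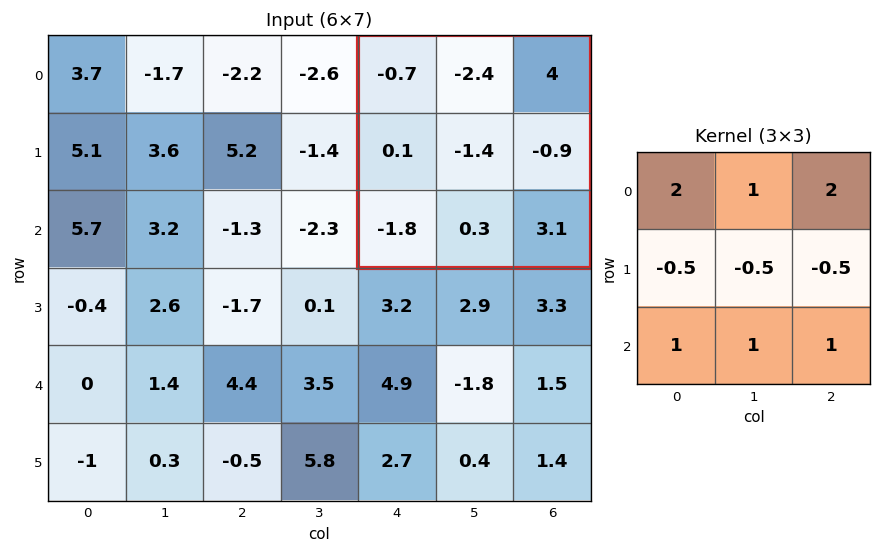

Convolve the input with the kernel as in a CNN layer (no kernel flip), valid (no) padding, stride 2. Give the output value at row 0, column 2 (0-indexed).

6.9

The receptive field on the input at this output position is [-0.7 -2.4 4 / 0.1 -1.4 -0.9 / -1.8 0.3 3.1]. Elementwise product with the kernel and sum: -0.7·2 + -2.4·1 + 4·2 + 0.1·-0.5 + -1.4·-0.5 + -0.9·-0.5 + -1.8·1 + 0.3·1 + 3.1·1.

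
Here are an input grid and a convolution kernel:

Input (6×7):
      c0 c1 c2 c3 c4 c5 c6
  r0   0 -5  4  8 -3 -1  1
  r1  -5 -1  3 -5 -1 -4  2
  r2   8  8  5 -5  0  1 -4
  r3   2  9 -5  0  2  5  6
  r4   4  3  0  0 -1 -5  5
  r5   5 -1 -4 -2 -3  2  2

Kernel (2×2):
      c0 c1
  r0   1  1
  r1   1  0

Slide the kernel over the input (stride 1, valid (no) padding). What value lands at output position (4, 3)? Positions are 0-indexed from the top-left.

The receptive field on the input at this output position is [0 -1 / -2 -3]. Elementwise product with the kernel and sum: 0·1 + -1·1 + -2·1.

-3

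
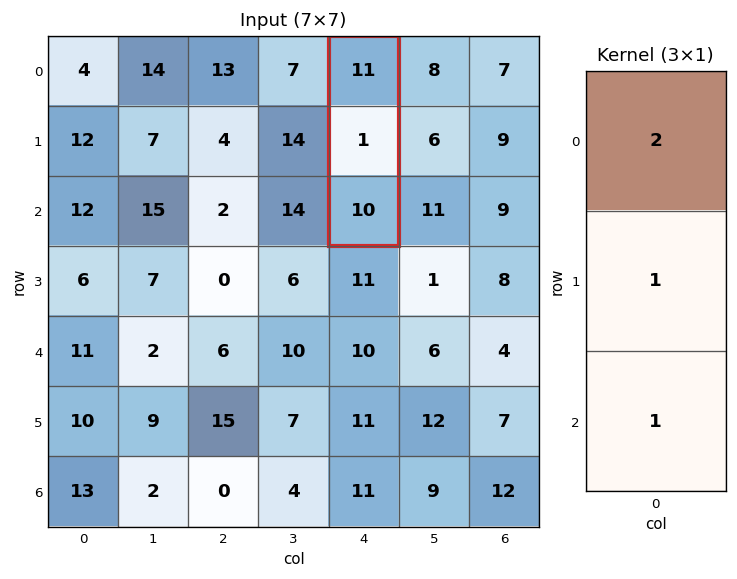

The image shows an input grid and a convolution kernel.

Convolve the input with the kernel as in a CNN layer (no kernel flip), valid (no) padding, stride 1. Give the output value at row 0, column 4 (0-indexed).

The receptive field on the input at this output position is [11 / 1 / 10]. Elementwise product with the kernel and sum: 11·2 + 1·1 + 10·1.

33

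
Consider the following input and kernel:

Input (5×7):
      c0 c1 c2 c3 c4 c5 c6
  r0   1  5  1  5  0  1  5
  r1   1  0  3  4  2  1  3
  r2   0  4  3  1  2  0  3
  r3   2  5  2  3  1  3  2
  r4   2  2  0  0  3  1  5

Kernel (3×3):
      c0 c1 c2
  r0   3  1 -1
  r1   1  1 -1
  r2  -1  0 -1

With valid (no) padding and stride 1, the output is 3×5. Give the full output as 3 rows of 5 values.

2 5 8 18 -9
-3 -3 10 10 0
4 16 9 5 -3

Output[0,0]: The receptive field on the input at this output position is [1 5 1 / 1 0 3 / 0 4 3]. Elementwise product with the kernel and sum: 1·3 + 5·1 + 1·-1 + 1·1 + 0·1 + 3·-1 + 0·-1 + 3·-1.
Output[0,1]: The receptive field on the input at this output position is [5 1 5 / 0 3 4 / 4 3 1]. Elementwise product with the kernel and sum: 5·3 + 1·1 + 5·-1 + 0·1 + 3·1 + 4·-1 + 4·-1 + 1·-1.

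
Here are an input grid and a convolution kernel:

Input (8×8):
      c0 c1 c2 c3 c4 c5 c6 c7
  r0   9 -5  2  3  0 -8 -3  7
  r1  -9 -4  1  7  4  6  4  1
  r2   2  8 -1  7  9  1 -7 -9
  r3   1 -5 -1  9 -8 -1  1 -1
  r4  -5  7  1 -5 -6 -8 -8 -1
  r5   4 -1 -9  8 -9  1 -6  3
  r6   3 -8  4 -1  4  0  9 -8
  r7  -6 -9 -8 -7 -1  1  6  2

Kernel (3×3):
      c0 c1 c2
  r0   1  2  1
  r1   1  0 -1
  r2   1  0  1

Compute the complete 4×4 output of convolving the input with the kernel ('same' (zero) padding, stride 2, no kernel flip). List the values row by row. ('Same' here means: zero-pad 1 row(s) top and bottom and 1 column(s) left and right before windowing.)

1 -5 24 -8
-35 10 35 23
-11 21 4 -3
6 -34 -16 3

Output[0,0]: The receptive field on the zero-padded input at this output position is [0 0 0 / 0 9 -5 / 0 -9 -4]. Elementwise product with the kernel and sum: 0·1 + 0·2 + 0·1 + 0·1 + -5·-1 + 0·1 + -4·1.
Output[0,1]: The receptive field on the zero-padded input at this output position is [0 0 0 / -5 2 3 / -4 1 7]. Elementwise product with the kernel and sum: 0·1 + 0·2 + 0·1 + -5·1 + 3·-1 + -4·1 + 7·1.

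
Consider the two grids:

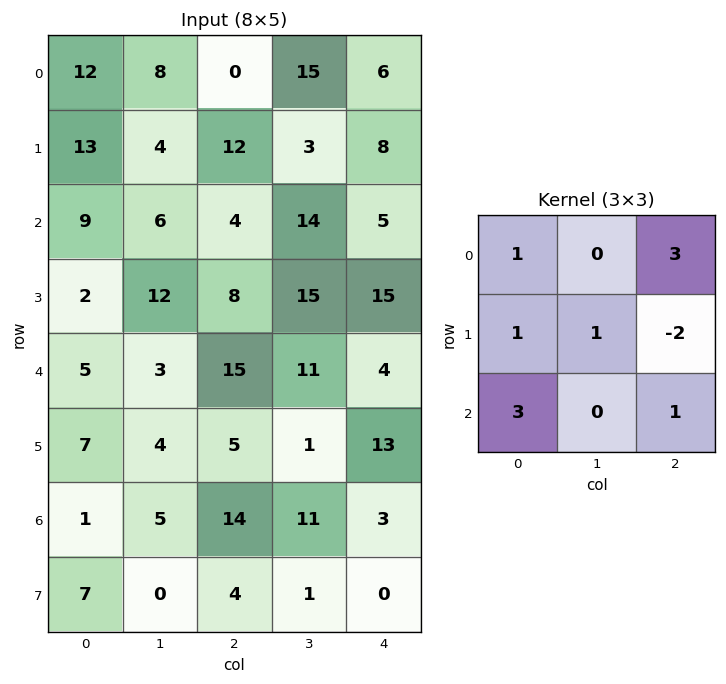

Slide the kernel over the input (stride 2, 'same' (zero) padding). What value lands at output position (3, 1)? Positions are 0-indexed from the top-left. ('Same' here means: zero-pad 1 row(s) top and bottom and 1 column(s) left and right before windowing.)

The receptive field on the zero-padded input at this output position is [4 5 1 / 5 14 11 / 0 4 1]. Elementwise product with the kernel and sum: 4·1 + 1·3 + 5·1 + 14·1 + 11·-2 + 0·3 + 1·1.

5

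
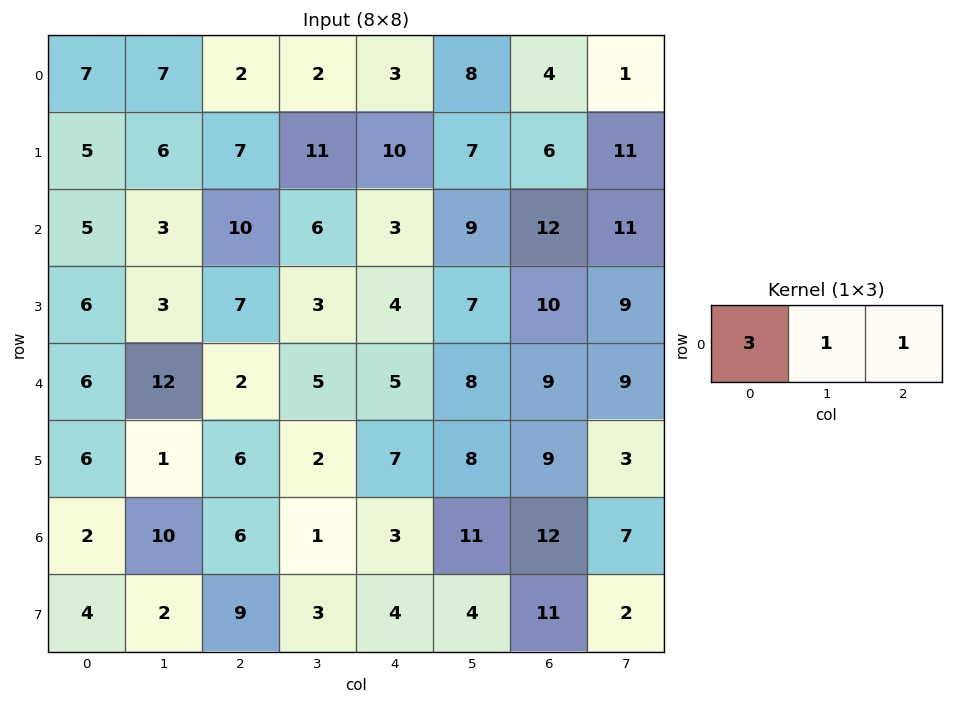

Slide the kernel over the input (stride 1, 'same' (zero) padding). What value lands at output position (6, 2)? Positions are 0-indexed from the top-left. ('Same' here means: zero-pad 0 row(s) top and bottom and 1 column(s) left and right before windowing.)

The receptive field on the zero-padded input at this output position is [10 6 1]. Elementwise product with the kernel and sum: 10·3 + 6·1 + 1·1.

37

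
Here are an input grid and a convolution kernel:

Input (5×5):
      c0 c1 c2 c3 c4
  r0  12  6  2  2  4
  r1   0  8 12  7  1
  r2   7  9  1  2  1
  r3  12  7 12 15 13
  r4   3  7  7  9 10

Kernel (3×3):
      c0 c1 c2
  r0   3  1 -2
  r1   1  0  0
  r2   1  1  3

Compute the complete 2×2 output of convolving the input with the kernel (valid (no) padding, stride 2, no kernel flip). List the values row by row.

57 18
71 61

Output[0,0]: The receptive field on the input at this output position is [12 6 2 / 0 8 12 / 7 9 1]. Elementwise product with the kernel and sum: 12·3 + 6·1 + 2·-2 + 0·1 + 7·1 + 9·1 + 1·3.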